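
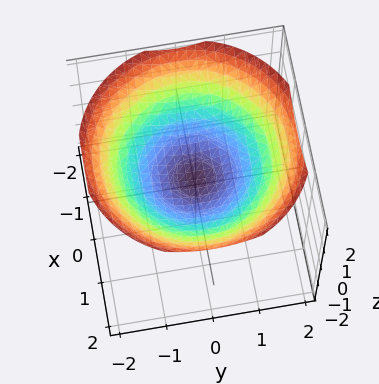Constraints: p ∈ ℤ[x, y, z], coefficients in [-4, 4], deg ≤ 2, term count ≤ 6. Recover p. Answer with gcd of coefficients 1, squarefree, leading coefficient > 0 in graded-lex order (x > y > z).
First, deg p = 2.
Then, symmetries: the z-axis is an axis of rotation, so x and y enter only as x² + y².
Then, reading off the gridlines: a circular section at z = 1 has radius between 1 and 2; the surface avoids every integer y-axis point in the box.
Finally, together with the visible shape, these determine p as stated.

x^2 + y^2 - 3*z + 1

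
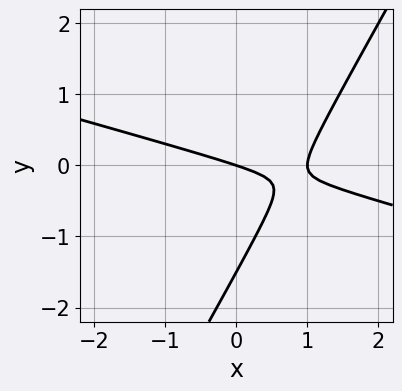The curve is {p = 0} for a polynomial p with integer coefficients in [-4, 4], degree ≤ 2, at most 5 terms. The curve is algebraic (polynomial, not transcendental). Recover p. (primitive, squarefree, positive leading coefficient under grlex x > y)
First, deg p = 2. A generic line meets the curve in up to 2 points.
Then, observable constraints: the x-axis gridline crossings are at x ∈ {0, 1}; one y-axis crossing is at y = 0.
Finally, assembling these constraints gives the stated polynomial.

x^2 + 3*x*y - 2*y^2 - x - 3*y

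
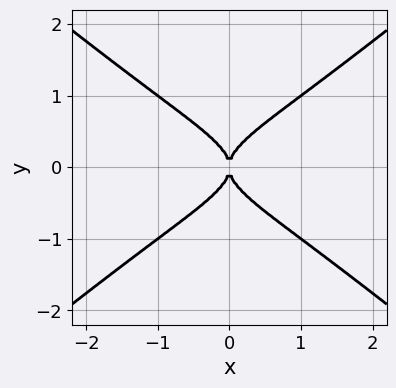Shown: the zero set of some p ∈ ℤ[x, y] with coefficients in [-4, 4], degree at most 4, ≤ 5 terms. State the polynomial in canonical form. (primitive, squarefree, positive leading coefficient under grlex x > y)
First, the degree is 4 — no degree-3 curve has this shape.
Then, symmetries: the x ↦ −x reflection is a symmetry, so x appears only in even powers; it's symmetric under y → −y, forcing even powers of y.
Next, reading off the gridlines: it meets the x-axis at x = 0 (among the integer gridlines); one y-axis crossing is at y = 0.
Finally, matching integer coefficients to the picture gives p.

2*x^2*y^2 - 3*y^4 + x^2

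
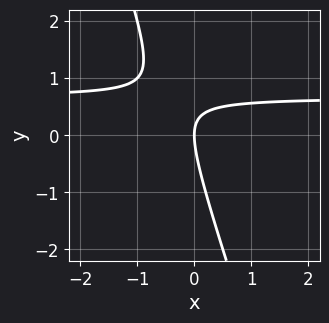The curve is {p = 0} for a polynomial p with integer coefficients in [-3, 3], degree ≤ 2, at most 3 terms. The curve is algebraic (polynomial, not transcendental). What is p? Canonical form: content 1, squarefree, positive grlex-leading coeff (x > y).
The degree is 2 — the shape is more complex than any degree-1 curve.
From the axis intercepts and sections: one x-axis crossing is at x = 0; one y-axis crossing is at y = 0.
Putting this together gives p.

3*x*y + y^2 - 2*x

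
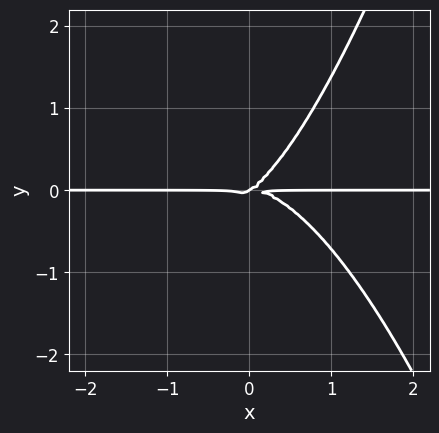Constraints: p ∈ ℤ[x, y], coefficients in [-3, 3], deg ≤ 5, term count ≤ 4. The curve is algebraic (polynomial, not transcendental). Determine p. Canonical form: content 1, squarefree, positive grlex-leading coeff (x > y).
3*x^3*y + 2*x*y^2 - 3*y^3

The degree is 4 — no degree-3 curve has this shape.
Observable constraints: the visible x-axis segment lies entirely on the curve; it meets the y-axis at y = 0 (among the integer gridlines).
The integer polynomial consistent with all of this is the stated p.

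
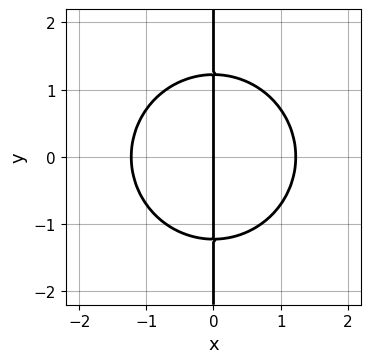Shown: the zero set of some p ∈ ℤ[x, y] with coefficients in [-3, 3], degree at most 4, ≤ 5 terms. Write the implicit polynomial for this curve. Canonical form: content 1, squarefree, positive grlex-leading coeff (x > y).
2*x^3 + 2*x*y^2 - 3*x

The degree is 3 — a generic line meets the curve in up to 3 points.
Symmetries: the y ↦ −y reflection is a symmetry, so y appears only in even powers.
Against the integer gridlines: the visible y-axis segment lies entirely on the curve; it meets the x-axis at x = 0 (among the integer gridlines).
Solving for integer coefficients yields p as stated.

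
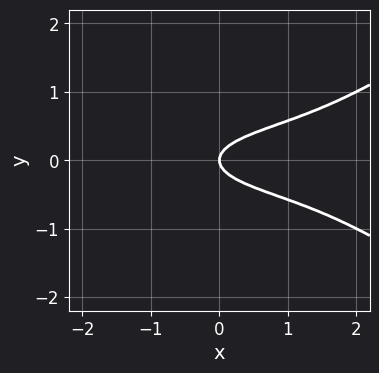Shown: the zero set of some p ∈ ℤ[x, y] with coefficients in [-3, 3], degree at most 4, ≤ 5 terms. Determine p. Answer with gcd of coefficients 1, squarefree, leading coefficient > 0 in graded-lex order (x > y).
x^2*y^2 - 3*y^4 - 3*y^2 + x

1. Degree: a generic line meets the curve in up to 4 points, so deg p = 4.
2. Symmetries: the y ↦ −y reflection is a symmetry, so y appears only in even powers.
3. Observable constraints: it crosses the y-axis at the gridline y = 0; one x-axis crossing is at x = 0.
4. Solving for integer coefficients yields p as stated.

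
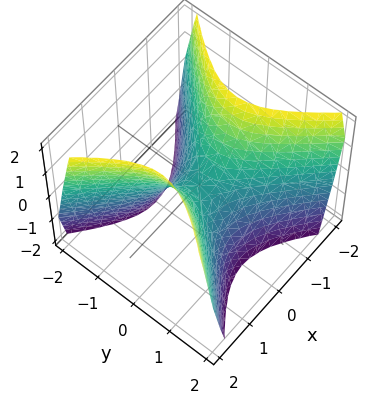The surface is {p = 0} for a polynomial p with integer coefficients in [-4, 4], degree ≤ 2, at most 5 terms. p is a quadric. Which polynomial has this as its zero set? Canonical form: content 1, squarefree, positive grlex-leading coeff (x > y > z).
3*x^2 - 3*y^2 - 2*z

deg p = 2.
Symmetries: the x ↦ −x reflection is a symmetry, so x appears only in even powers; the y ↦ −y reflection is a symmetry, so y appears only in even powers.
Against the integer gridlines: it crosses the y-axis at the gridline y = 0; it meets the z-axis at z = 0 (among the integer gridlines); it crosses the x-axis at the gridline x = 0.
Putting this together gives p.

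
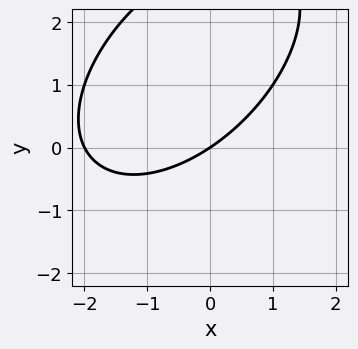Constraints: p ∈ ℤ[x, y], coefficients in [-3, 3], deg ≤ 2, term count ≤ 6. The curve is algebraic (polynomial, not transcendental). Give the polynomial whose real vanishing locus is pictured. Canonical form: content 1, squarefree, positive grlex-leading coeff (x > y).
1. deg p = 2. The shape is more complex than any degree-1 curve.
2. Reading off the gridlines: it crosses the y-axis at the gridline y = 0; among the integer gridlines, it crosses the x-axis at x ∈ {-2, 0}.
3. Assembling these constraints gives the stated polynomial.

x^2 - x*y + y^2 + 2*x - 3*y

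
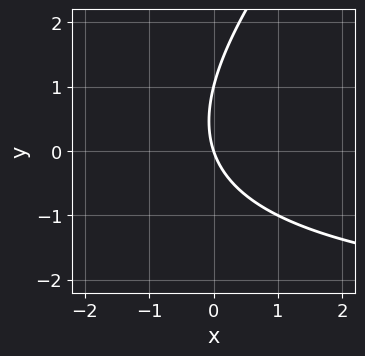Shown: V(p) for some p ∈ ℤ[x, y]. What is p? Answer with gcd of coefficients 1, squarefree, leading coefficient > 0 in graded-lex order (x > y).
x*y - y^2 + 3*x + y

1. Degree: the shape is more complex than any degree-1 curve, so deg p = 2.
2. From the axis intercepts and sections: it crosses the x-axis at the gridline x = 0; among the integer gridlines, it crosses the y-axis at y ∈ {0, 1}.
3. Fitting integer coefficients to these (and the overall shape) gives p.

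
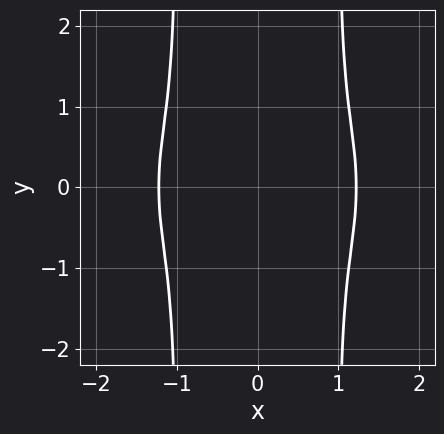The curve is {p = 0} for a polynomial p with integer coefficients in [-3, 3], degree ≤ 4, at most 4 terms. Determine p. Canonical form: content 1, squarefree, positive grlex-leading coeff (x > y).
2*x^4 + 2*x^2*y^2 - 3*x^2 - 2*y^2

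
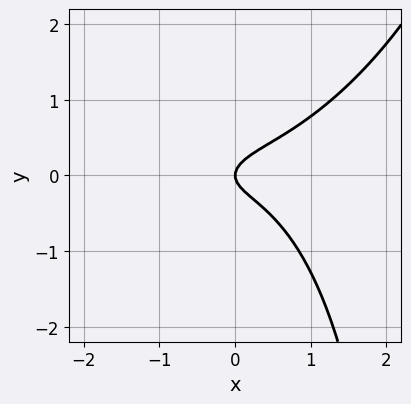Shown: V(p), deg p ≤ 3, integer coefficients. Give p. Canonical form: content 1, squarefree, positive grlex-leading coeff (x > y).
x^3 - x^2*y + x*y^2 - 3*y^2 + x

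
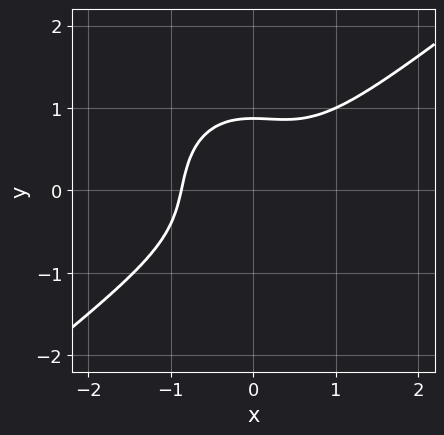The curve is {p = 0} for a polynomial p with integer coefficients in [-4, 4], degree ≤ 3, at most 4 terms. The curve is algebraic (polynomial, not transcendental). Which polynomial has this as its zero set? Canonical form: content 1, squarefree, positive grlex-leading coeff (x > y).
1. deg p = 3. A generic line meets the curve in up to 3 points.
2. The integer polynomial consistent with all of this is the stated p.

3*x^3 - 2*x^2*y - 3*y^3 + 2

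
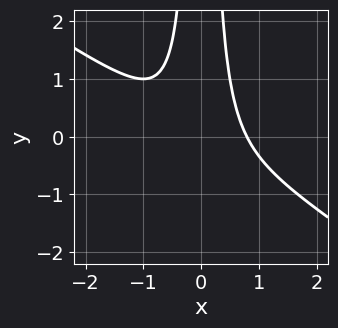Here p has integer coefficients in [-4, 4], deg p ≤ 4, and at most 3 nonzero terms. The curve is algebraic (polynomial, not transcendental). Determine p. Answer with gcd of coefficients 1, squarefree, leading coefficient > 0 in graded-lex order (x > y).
1. Degree: no degree-2 curve has this shape, so deg p = 3.
2. From the axis intercepts and sections: no y-intercept at any integer in the box.
3. Together with the visible shape, these determine p as stated.

2*x^3 + 3*x^2*y - 1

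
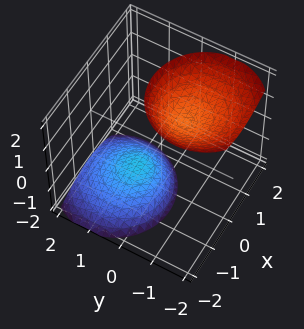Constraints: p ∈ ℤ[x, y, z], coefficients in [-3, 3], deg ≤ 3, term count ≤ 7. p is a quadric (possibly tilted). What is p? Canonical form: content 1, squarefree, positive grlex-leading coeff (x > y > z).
2*x^2 - x*z + 2*y^2 + 2*y*z - z^2 + 2

I count 2 distinct pieces.
Degree: the shape is more complex than any degree-1 surface, so deg p = 2.
Against the integer gridlines: it misses every integer gridline on the x-axis; it misses every integer gridline on the y-axis.
Together with the visible shape, these determine p as stated.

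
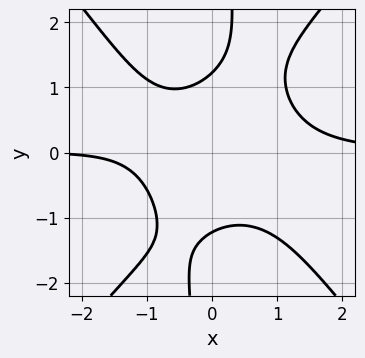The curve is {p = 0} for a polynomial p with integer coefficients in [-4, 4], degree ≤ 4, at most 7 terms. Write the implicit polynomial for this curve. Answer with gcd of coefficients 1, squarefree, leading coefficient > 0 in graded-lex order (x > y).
First, degree: a generic line meets the curve in up to 4 points, so deg p = 4.
Next, from the visible intercepts: the curve avoids every integer x-axis point in the box.
Finally, assembling these constraints gives the stated polynomial.

3*x^3*y - 2*x*y^3 + 2*y^2 - x - 3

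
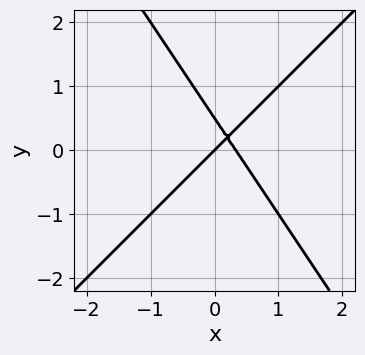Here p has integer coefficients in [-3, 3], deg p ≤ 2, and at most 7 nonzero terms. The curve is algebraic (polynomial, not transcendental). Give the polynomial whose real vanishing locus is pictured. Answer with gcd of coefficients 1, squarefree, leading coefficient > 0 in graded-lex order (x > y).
3*x^2 - x*y - 2*y^2 - x + y

(a) The degree is 2 — no degree-1 curve has this shape.
(b) Observable constraints: one y-axis crossing is at y = 0; one x-axis crossing is at x = 0.
(c) Assembling these constraints gives the stated polynomial.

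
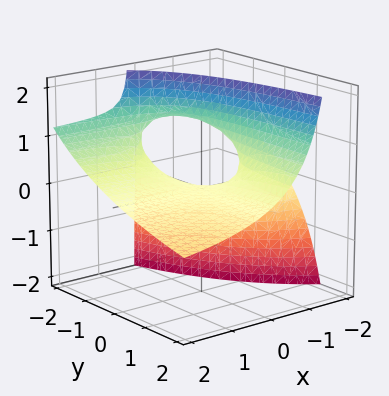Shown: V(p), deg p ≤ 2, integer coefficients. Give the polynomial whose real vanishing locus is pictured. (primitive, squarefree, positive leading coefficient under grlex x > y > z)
x*y + 2*x*z + y*z + 2*z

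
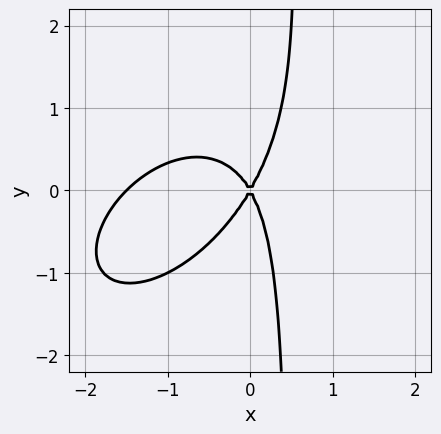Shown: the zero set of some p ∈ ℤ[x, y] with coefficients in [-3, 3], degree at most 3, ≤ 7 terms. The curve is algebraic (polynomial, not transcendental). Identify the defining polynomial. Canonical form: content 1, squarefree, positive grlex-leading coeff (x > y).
1. deg p = 3.
2. From the visible intercepts: it crosses the y-axis at the gridline y = 0; one x-axis crossing is at x = 0.
3. Together with the visible shape, these determine p as stated.

2*x^3 - 2*x^2*y + 2*x*y^2 + 3*x^2 - y^2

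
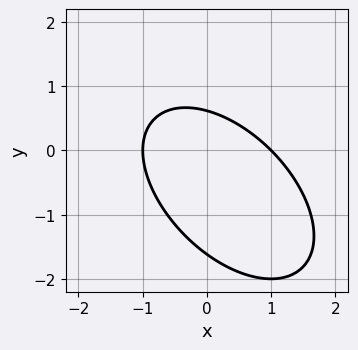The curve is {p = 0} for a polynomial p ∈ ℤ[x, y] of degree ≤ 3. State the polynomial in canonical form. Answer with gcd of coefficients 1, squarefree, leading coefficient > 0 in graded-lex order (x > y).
(a) The degree is 2 — a generic line meets the curve in up to 2 points.
(b) Reading off the gridlines: the x-axis gridline crossings are at x ∈ {-1, 1}.
(c) Putting this together gives p.

x^2 + x*y + y^2 + y - 1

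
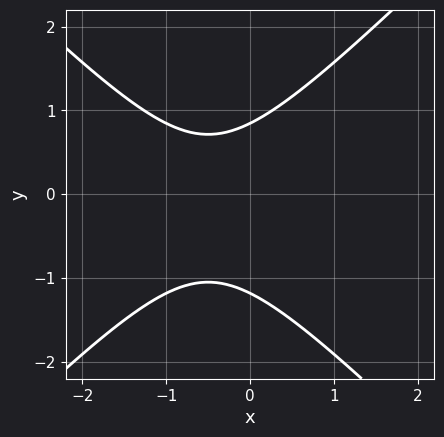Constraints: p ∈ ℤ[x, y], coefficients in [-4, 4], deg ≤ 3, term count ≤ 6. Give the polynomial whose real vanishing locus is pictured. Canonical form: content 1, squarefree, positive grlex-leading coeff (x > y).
(a) Degree: no degree-1 curve has this shape, so deg p = 2.
(b) Against the integer gridlines: no x-intercept at any integer in the box.
(c) The integer polynomial consistent with all of this is the stated p.

3*x^2 - 3*y^2 + 3*x - y + 3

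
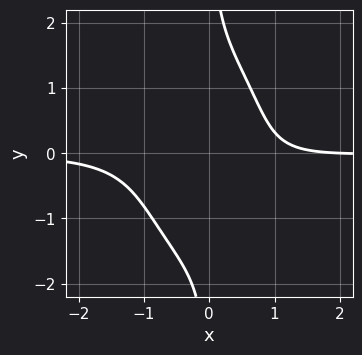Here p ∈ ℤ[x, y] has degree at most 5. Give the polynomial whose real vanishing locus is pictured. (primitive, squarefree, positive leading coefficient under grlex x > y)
3*x^3*y + x*y^3 + x - 2

(a) Degree: no degree-3 curve has this shape, so deg p = 4.
(b) From the visible intercepts: it meets the x-axis at x = 2 (among the integer gridlines); no y-intercept at any integer in the box.
(c) The integer polynomial consistent with all of this is the stated p.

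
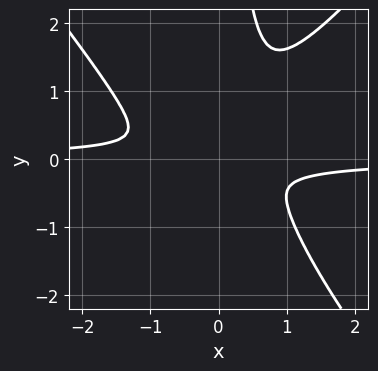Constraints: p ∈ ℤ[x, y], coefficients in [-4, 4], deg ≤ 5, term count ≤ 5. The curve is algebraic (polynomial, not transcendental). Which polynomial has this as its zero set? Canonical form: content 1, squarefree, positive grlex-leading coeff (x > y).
3*x^3*y - 2*x*y^3 - 2*x*y^2 + x^2 + 3*y^2

First, degree: the shape is more complex than any degree-3 curve, so deg p = 4.
Finally, the integer polynomial consistent with all of this is the stated p.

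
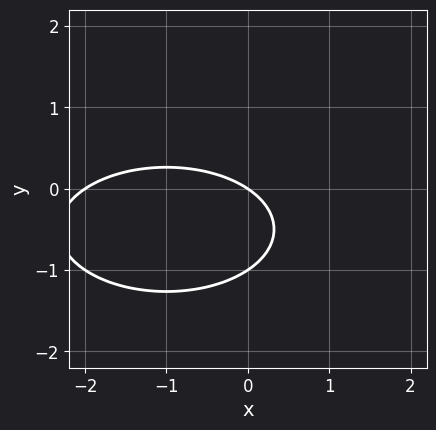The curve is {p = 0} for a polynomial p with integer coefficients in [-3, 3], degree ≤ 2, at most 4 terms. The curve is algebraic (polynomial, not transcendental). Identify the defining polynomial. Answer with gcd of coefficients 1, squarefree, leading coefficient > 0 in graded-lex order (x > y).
x^2 + 3*y^2 + 2*x + 3*y

First, degree: a generic line meets the curve in up to 2 points, so deg p = 2.
Then, from the axis intercepts and sections: among the integer gridlines, it crosses the x-axis at x ∈ {-2, 0}; among the integer gridlines, it crosses the y-axis at y ∈ {-1, 0}.
Finally, matching integer coefficients to the picture gives p.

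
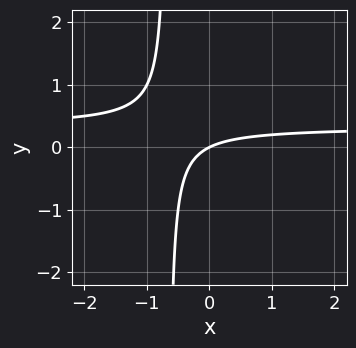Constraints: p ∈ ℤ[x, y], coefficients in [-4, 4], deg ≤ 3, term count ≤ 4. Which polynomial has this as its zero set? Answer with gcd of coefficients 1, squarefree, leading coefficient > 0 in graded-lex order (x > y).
3*x*y - x + 2*y

1. The degree is 2 — a generic line meets the curve in up to 2 points.
2. Observable constraints: one y-axis crossing is at y = 0; one x-axis crossing is at x = 0.
3. Together with the visible shape, these determine p as stated.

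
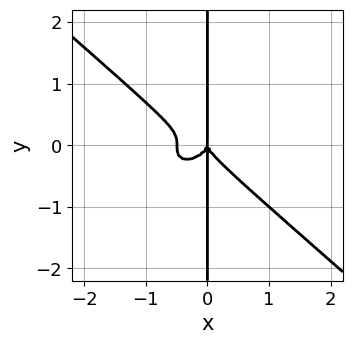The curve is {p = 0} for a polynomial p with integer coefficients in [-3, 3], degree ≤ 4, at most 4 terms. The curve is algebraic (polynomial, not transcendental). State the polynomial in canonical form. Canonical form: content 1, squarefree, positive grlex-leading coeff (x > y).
2*x^4 + 3*x*y^3 + x^3

First, degree: no degree-3 curve has this shape, so deg p = 4.
Next, checking where it meets the axes: every point of the y-axis in the box is on the curve; one x-axis crossing is at x = 0.
Finally, these observations pin down the coefficients.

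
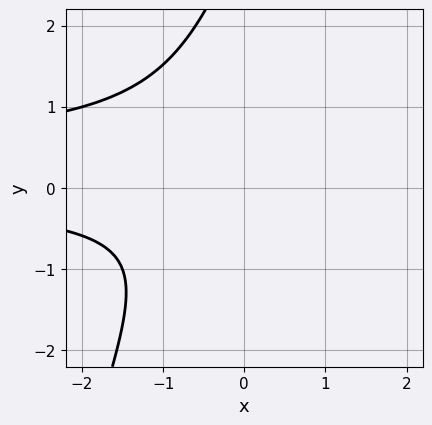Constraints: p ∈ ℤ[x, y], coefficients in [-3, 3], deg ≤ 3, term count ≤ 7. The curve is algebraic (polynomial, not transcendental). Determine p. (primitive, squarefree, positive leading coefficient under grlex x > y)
(a) deg p = 3. No degree-2 curve has this shape.
(b) Checking where it meets the axes: the curve avoids every integer y-axis point in the box; the curve avoids every integer x-axis point in the box.
(c) Putting this together gives p.

3*x*y^2 - y^3 - x*y + 3*y^2 + 2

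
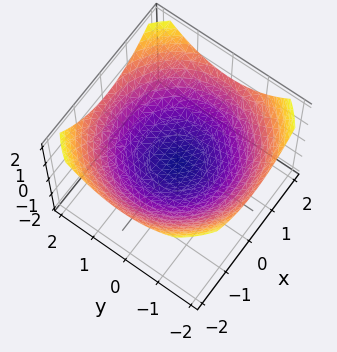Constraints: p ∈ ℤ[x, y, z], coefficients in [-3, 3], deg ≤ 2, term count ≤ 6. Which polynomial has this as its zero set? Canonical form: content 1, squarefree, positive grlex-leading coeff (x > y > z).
x^2 + y^2 - 3*z - 1

(a) The degree is 2 — the shape is more complex than any degree-1 surface.
(b) Symmetries: the surface is invariant under rotation about z: p = q(x² + y², z).
(c) From the visible intercepts: among the integer gridlines, it crosses the y-axis at y ∈ {-1, 1}; a circular section at z = 0 has radius exactly 1; among the integer gridlines, it crosses the x-axis at x ∈ {-1, 1}.
(d) These observations pin down the coefficients.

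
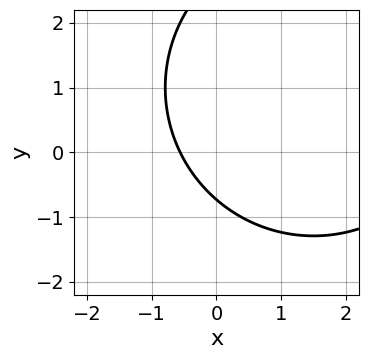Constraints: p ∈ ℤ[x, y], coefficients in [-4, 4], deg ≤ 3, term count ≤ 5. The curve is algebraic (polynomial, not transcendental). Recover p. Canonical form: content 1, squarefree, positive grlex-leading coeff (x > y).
First, deg p = 2. No degree-1 curve has this shape.
Finally, the integer polynomial consistent with all of this is the stated p.

x^2 + y^2 - 3*x - 2*y - 2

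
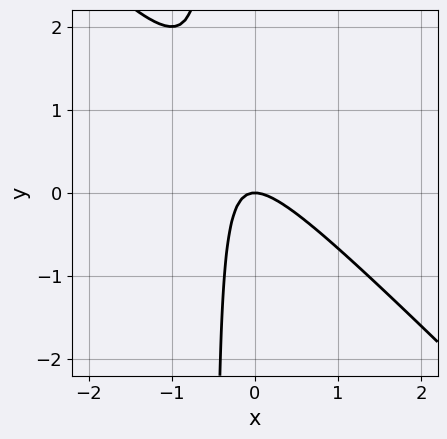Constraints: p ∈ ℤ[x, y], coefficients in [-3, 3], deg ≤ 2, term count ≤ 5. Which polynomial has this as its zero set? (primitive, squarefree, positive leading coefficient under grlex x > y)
First, degree: a generic line meets the curve in up to 2 points, so deg p = 2.
Then, observable constraints: it crosses the x-axis at the gridline x = 0; it meets the y-axis at y = 0 (among the integer gridlines).
Finally, fitting integer coefficients to these (and the overall shape) gives p.

2*x^2 + 2*x*y + y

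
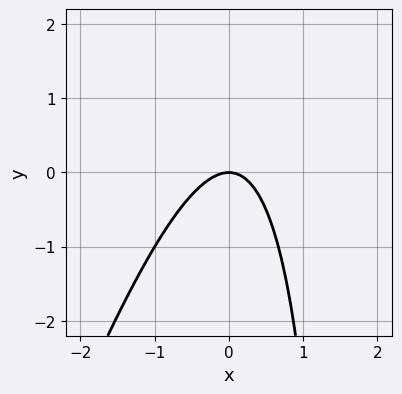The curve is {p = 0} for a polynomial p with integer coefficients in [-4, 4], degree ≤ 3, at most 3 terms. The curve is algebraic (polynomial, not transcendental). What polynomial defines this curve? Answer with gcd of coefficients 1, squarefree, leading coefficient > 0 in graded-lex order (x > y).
1. The degree is 2 — a generic line meets the curve in up to 2 points.
2. Reading off the gridlines: it crosses the y-axis at the gridline y = 0; one x-axis crossing is at x = 0.
3. Solving for integer coefficients yields p as stated.

3*x^2 - x*y + 2*y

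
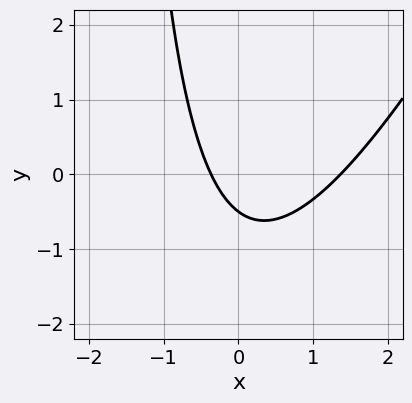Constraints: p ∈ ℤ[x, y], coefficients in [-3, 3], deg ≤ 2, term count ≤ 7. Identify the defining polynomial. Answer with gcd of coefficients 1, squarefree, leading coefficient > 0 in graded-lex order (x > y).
First, degree: no degree-1 curve has this shape, so deg p = 2.
Finally, solving for integer coefficients yields p as stated.

2*x^2 - x*y - 2*x - 2*y - 1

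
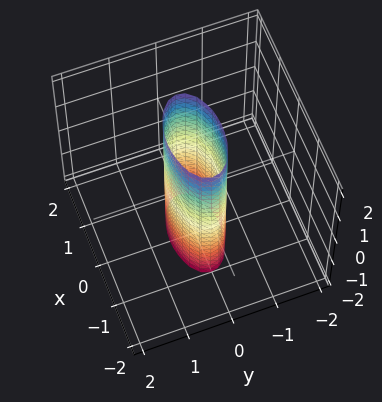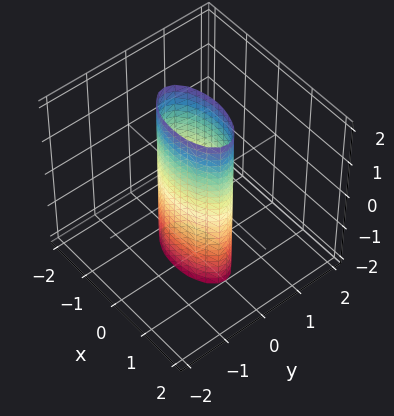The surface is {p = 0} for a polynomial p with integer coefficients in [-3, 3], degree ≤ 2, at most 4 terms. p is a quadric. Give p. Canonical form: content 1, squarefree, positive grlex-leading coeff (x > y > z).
x^2 + 3*y^2 - 1

1. Degree: a cylinder; a quadric, so deg p = 2.
2. Symmetries: mirror symmetry z ↦ −z ⇒ only even powers of z; it's symmetric under x → −x, forcing even powers of x; the y ↦ −y reflection is a symmetry, so y appears only in even powers.
3. Reading off the gridlines: no z-intercept at any integer in the box; the x-axis gridline crossings are at x ∈ {-1, 1}.
4. Assembling these constraints gives the stated polynomial.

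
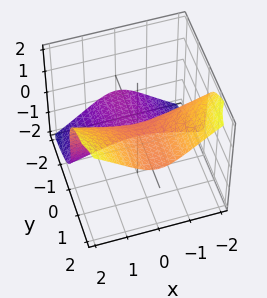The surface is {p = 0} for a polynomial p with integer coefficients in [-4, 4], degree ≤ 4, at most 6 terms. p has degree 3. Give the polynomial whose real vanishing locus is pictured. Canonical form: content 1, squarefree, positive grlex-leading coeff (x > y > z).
First, deg p = 3. The shape is more complex than any degree-2 surface.
Next, against the integer gridlines: it meets the z-axis at z = 0 (among the integer gridlines); the visible x-axis segment lies entirely on the surface.
Finally, fitting integer coefficients to these (and the overall shape) gives p.

3*x^2*y - y^2*z - 2*z^3 + 2*y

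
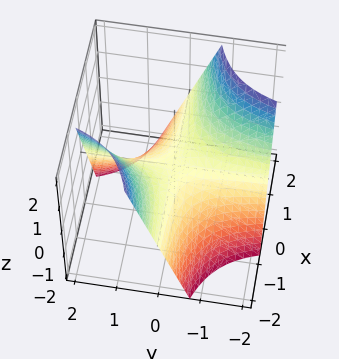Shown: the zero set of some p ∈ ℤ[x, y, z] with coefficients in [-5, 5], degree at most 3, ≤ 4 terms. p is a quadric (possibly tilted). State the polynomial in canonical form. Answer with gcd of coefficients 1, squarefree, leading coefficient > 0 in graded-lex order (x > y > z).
4*x*y + 3*z

(a) deg p = 2.
(b) Observable constraints: every point of the y-axis in the box is on the surface; every point of the x-axis in the box is on the surface.
(c) Putting this together gives p.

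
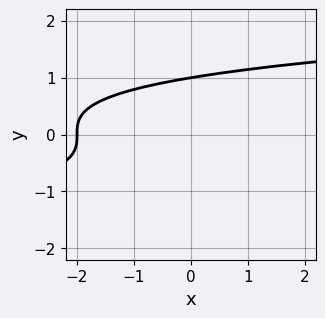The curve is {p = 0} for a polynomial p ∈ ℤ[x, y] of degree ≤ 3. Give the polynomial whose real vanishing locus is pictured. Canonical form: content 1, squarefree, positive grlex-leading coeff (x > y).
(a) Degree: a generic line meets the curve in up to 3 points, so deg p = 3.
(b) Against the integer gridlines: one x-axis crossing is at x = -2; one y-axis crossing is at y = 1.
(c) Solving for integer coefficients yields p as stated.

2*y^3 - x - 2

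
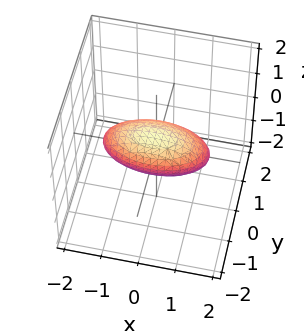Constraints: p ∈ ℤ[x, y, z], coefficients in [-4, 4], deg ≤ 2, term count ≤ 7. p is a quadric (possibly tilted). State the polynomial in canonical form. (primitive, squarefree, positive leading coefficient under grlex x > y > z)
x^2 + 3*y^2 + 2*y*z + 3*z^2 - 2

1. The degree is 2 — the shape is more complex than any degree-1 surface.
2. Solving for integer coefficients yields p as stated.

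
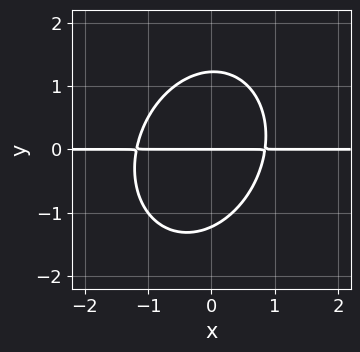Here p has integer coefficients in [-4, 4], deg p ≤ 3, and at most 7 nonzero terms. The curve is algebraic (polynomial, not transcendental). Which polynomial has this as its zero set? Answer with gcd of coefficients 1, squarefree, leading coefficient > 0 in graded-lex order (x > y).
1. Degree: a generic line meets the curve in up to 3 points, so deg p = 3.
2. Reading off the gridlines: the visible x-axis segment lies entirely on the curve; it meets the y-axis at y = 0 (among the integer gridlines).
3. These observations pin down the coefficients.

3*x^2*y - x*y^2 + 2*y^3 + x*y - 3*y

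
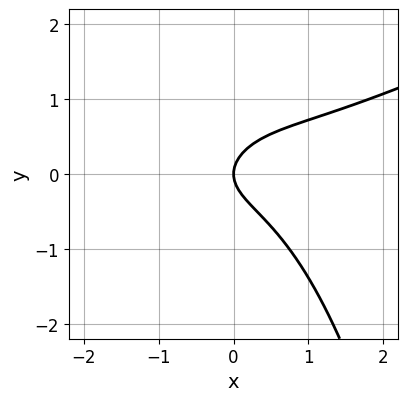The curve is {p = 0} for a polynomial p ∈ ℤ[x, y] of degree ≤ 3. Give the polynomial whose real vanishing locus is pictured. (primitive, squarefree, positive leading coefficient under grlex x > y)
x^3 - 2*x^2*y - 3*y^2 + 2*x

1. Degree: no degree-2 curve has this shape, so deg p = 3.
2. From the visible intercepts: it crosses the x-axis at the gridline x = 0; one y-axis crossing is at y = 0.
3. Solving for integer coefficients yields p as stated.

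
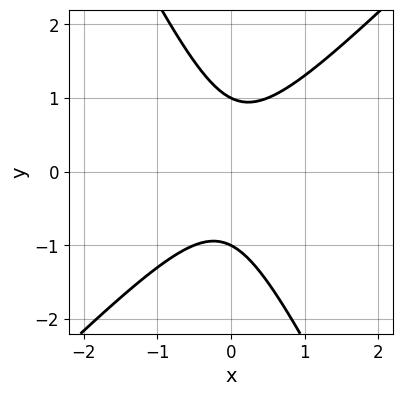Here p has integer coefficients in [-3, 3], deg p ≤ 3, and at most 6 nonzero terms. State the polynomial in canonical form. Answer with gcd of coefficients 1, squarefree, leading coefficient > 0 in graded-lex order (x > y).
2*x^2 - x*y - y^2 + 1

deg p = 2.
From the visible intercepts: among the integer gridlines, it crosses the y-axis at y ∈ {-1, 1}; it misses every integer gridline on the x-axis.
These observations pin down the coefficients.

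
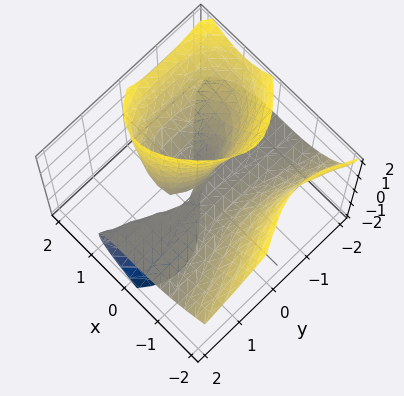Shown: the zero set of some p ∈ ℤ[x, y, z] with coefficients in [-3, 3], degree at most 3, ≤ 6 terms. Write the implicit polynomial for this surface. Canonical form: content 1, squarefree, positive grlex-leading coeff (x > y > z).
deg p = 3. A generic line meets the surface in up to 3 points.
From the axis intercepts and sections: the visible z-axis segment lies entirely on the surface; it crosses the x-axis at the gridline x = 0; every point of the y-axis in the box is on the surface.
Matching integer coefficients to the picture gives p.

x^3 + y^2*z + y*z^2 - 2*x*z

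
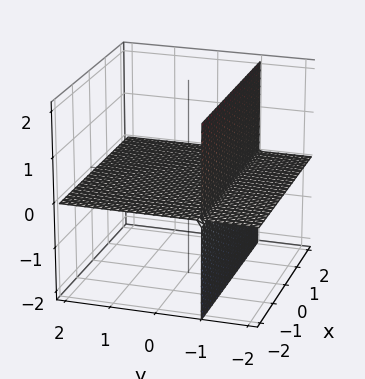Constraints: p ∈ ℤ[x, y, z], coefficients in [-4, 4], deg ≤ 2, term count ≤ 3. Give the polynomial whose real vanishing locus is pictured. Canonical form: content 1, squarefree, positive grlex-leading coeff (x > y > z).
1. I count 2 distinct pieces.
2. deg p = 2.
3. Against the integer gridlines: the visible x-axis segment lies entirely on the surface; the visible y-axis segment lies entirely on the surface; one z-axis crossing is at z = 0.
4. Assembling these constraints gives the stated polynomial.

y*z + z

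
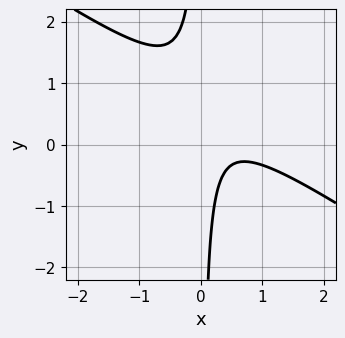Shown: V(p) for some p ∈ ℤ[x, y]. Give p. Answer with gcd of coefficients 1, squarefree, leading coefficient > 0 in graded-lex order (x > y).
2*x^2 + 3*x*y - 2*x + 1

The degree is 2 — the shape is more complex than any degree-1 curve.
Against the integer gridlines: the curve avoids every integer y-axis point in the box; it misses every integer gridline on the x-axis.
Putting this together gives p.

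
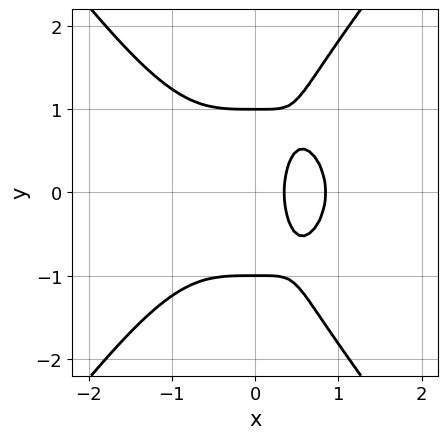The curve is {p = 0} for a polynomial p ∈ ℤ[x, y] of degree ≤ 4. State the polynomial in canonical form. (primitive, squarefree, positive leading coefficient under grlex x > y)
3*x^4 - y^4 + 3*x*y^2 - 3*x + 1

1. Degree: a generic line meets the curve in up to 4 points, so deg p = 4.
2. Symmetries: mirror symmetry y ↦ −y ⇒ only even powers of y.
3. Reading off the gridlines: it misses every integer gridline on the x-axis; the y-axis gridline crossings are at y ∈ {-1, 1}.
4. Fitting integer coefficients to these (and the overall shape) gives p.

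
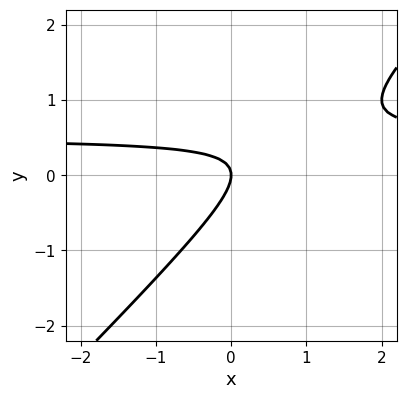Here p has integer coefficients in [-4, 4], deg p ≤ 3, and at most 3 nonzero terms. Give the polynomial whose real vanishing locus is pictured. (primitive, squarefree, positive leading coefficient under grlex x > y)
2*x*y - 2*y^2 - x

(a) deg p = 2. A generic line meets the curve in up to 2 points.
(b) Observable constraints: one y-axis crossing is at y = 0; it crosses the x-axis at the gridline x = 0.
(c) Together with the visible shape, these determine p as stated.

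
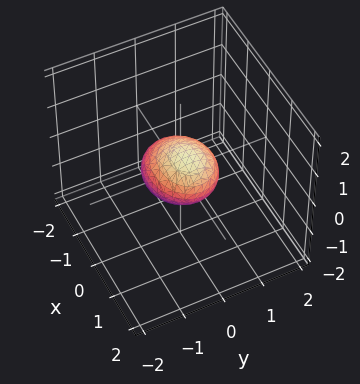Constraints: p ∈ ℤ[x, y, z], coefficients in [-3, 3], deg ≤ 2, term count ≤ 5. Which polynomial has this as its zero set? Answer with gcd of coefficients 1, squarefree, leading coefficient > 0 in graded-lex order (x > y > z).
2*x^2 - 2*x*z + 3*y^2 + 3*z^2 - 2

First, the degree is 2 — no degree-1 surface has this shape.
Then, checking where it meets the axes: the x-axis gridline crossings are at x ∈ {-1, 1}.
Finally, the integer polynomial consistent with all of this is the stated p.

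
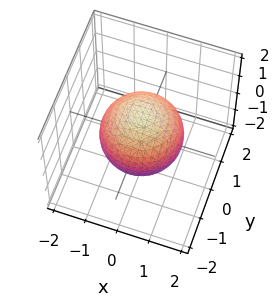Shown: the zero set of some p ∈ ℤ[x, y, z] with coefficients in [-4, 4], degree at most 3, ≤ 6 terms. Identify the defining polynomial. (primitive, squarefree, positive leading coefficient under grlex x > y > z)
Degree: a generic line meets the surface in up to 2 points, so deg p = 2.
By symmetry, every cross-section ⟂ z is a circle, so x, y appear only via x² + y².
From the axis intercepts and sections: a circular section at z = 0 has radius between 1 and 2.
Assembling these constraints gives the stated polynomial.

2*x^2 + 2*y^2 + 2*z^2 - 3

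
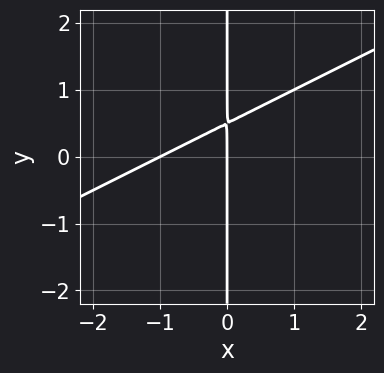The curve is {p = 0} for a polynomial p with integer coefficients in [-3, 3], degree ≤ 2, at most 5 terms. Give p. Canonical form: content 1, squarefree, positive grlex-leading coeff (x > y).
The degree is 2 — a generic line meets the curve in up to 2 points.
From the axis intercepts and sections: the x-axis gridline crossings are at x ∈ {-1, 0}; the visible y-axis segment lies entirely on the curve.
Together with the visible shape, these determine p as stated.

x^2 - 2*x*y + x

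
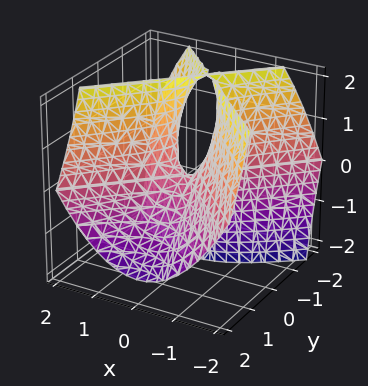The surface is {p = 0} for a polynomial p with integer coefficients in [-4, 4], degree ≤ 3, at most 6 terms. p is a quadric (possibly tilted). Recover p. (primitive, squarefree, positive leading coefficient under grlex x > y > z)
2*x^2 - 2*y^2 - 2*y*z - z

First, the degree is 2 — a generic line meets the surface in up to 2 points.
Next, checking where it meets the axes: it meets the z-axis at z = 0 (among the integer gridlines); one x-axis crossing is at x = 0; it crosses the y-axis at the gridline y = 0.
Finally, putting this together gives p.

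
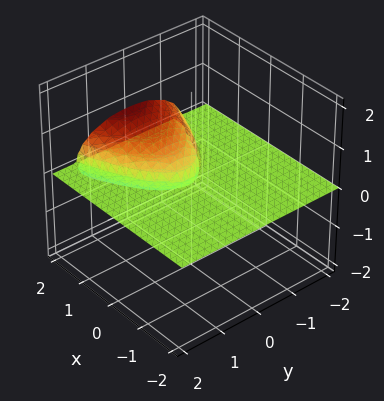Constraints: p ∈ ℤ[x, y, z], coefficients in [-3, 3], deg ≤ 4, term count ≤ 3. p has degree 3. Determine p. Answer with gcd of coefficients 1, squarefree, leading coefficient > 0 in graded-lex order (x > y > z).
First, the picture has 2 separate pieces. They look like related sheets of one shape, so recover p as a whole.
Next, deg p = 3. A generic line meets the surface in up to 3 points.
Next, checking where it meets the axes: every point of the y-axis in the box is on the surface; the visible x-axis segment lies entirely on the surface; it meets the z-axis at z = 0 (among the integer gridlines).
Finally, putting this together gives p.

y^2*z + 3*z^3 - x*z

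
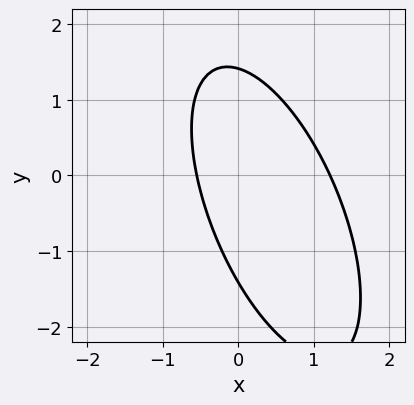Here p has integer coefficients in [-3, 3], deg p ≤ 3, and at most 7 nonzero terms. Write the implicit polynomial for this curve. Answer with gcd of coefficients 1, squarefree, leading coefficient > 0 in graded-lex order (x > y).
(a) The degree is 2 — a generic line meets the curve in up to 2 points.
(b) Matching integer coefficients to the picture gives p.

3*x^2 + 2*x*y + y^2 - 2*x - 2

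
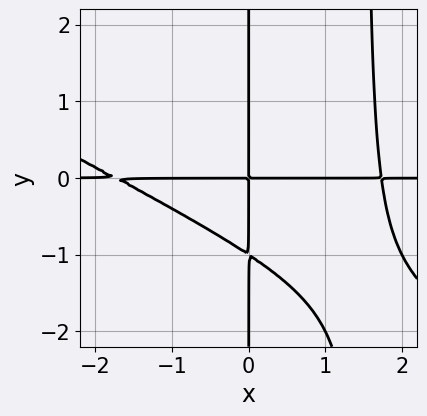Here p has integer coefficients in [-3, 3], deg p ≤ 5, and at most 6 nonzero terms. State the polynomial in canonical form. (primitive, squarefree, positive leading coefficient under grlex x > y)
1. deg p = 4. A generic line meets the curve in up to 4 points.
2. Checking where it meets the axes: the visible y-axis segment lies entirely on the curve; the visible x-axis segment lies entirely on the curve.
3. The integer polynomial consistent with all of this is the stated p.

x^3*y + 2*x^2*y^2 - 3*x*y^2 - 3*x*y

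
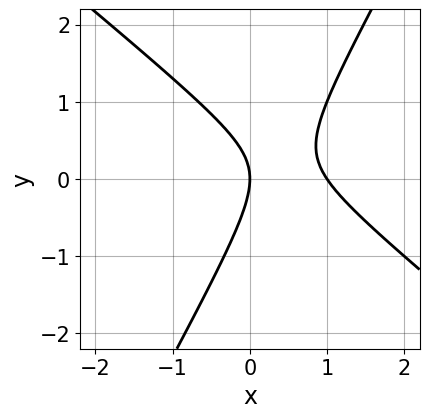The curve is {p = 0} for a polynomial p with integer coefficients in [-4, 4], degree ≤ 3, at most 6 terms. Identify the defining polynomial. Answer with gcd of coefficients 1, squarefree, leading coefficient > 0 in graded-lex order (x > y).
3*x^2 + 2*x*y - 2*y^2 - 3*x

First, deg p = 2. No degree-1 curve has this shape.
Next, against the integer gridlines: among the integer gridlines, it crosses the x-axis at x ∈ {0, 1}; it meets the y-axis at y = 0 (among the integer gridlines).
Finally, putting this together gives p.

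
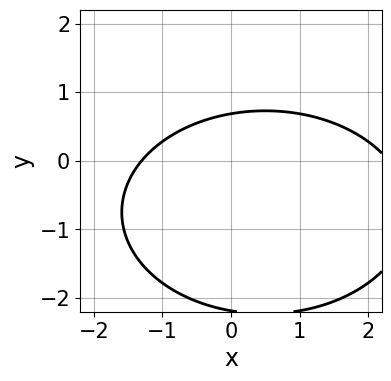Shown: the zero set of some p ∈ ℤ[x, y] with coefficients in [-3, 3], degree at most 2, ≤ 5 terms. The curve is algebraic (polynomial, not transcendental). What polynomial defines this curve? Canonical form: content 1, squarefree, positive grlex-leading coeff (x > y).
Degree: a generic line meets the curve in up to 2 points, so deg p = 2.
Putting this together gives p.

x^2 + 2*y^2 - x + 3*y - 3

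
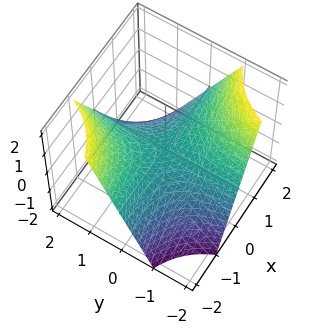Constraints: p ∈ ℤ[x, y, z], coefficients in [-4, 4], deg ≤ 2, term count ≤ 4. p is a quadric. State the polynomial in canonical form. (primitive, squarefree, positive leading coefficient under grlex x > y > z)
1. The degree is 2 — a saddle surface; a quadric.
2. Observable constraints: the visible y-axis segment lies entirely on the surface; it meets the z-axis at z = 0 (among the integer gridlines); every point of the x-axis in the box is on the surface.
3. Solving for integer coefficients yields p as stated.

x*y + z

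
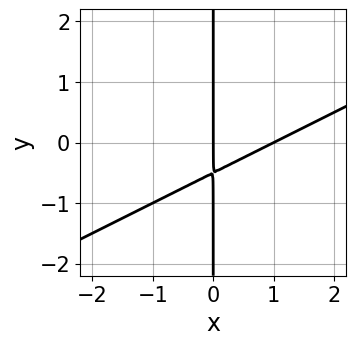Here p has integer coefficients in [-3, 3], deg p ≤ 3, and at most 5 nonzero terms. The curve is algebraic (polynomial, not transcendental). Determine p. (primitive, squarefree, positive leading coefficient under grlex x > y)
(a) deg p = 2. The shape is more complex than any degree-1 curve.
(b) Observable constraints: the visible y-axis segment lies entirely on the curve; the x-axis gridline crossings are at x ∈ {0, 1}.
(c) Matching integer coefficients to the picture gives p.

x^2 - 2*x*y - x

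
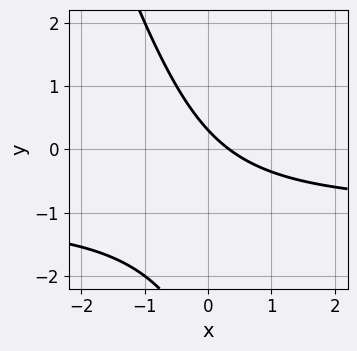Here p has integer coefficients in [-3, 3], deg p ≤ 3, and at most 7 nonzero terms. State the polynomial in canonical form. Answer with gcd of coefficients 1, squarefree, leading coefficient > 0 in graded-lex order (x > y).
3*x*y + y^2 + 3*x + 3*y - 1

1. deg p = 2. The shape is more complex than any degree-1 curve.
2. Matching integer coefficients to the picture gives p.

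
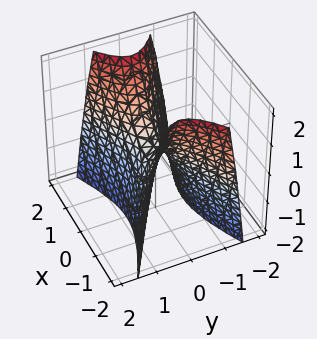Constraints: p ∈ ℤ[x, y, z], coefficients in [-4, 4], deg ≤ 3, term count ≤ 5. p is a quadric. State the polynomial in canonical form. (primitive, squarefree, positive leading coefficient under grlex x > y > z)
x^2 - 3*y^2 - z

First, degree: a saddle surface; a quadric, so deg p = 2.
Next, symmetries: mirror symmetry x ↦ −x ⇒ only even powers of x; it's symmetric under y → −y, forcing even powers of y.
Then, reading off the gridlines: one x-axis crossing is at x = 0; it meets the z-axis at z = 0 (among the integer gridlines); one y-axis crossing is at y = 0.
Finally, putting this together gives p.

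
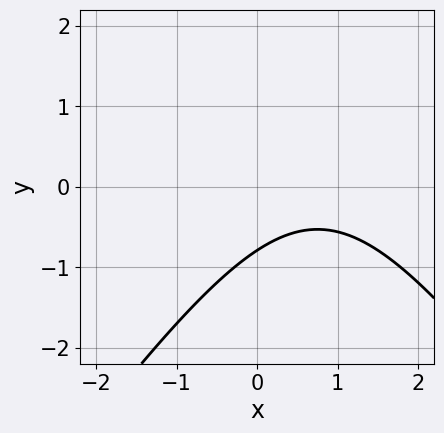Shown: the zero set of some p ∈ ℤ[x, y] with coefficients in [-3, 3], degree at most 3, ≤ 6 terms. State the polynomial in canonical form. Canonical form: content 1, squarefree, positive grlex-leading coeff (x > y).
2*x^2 - y^2 - 3*x + 3*y + 3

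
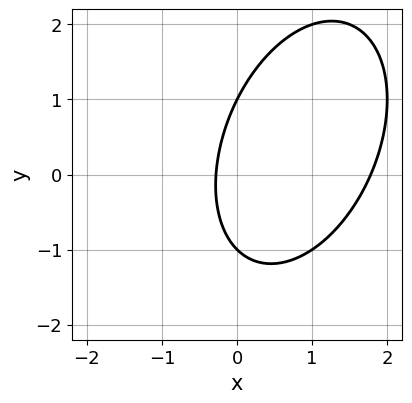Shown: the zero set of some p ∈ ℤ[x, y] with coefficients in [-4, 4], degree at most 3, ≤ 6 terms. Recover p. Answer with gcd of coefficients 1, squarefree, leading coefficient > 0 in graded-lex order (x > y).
2*x^2 - x*y + y^2 - 3*x - 1

1. deg p = 2. The shape is more complex than any degree-1 curve.
2. From the axis intercepts and sections: among the integer gridlines, it crosses the y-axis at y ∈ {-1, 1}.
3. Together with the visible shape, these determine p as stated.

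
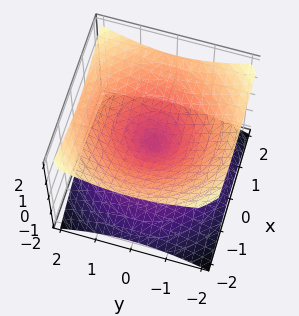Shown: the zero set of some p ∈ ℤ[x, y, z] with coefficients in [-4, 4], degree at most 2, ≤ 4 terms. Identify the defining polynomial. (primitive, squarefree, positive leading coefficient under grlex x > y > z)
x^2 + y^2 - 2*z^2

1. The degree is 2 — a double cone through the origin; a quadric.
2. By symmetry, the surface is invariant under rotation about z: p = q(x² + y², z); it's symmetric under z → −z, forcing even powers of z.
3. Reading off the gridlines: one x-axis crossing is at x = 0; a circular section at z = 1 has radius between 1 and 2.
4. Assembling these constraints gives the stated polynomial.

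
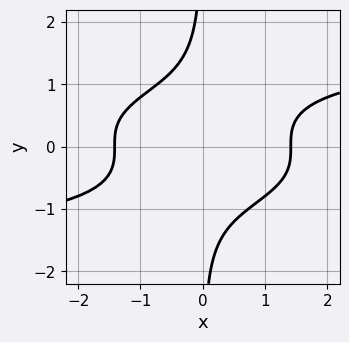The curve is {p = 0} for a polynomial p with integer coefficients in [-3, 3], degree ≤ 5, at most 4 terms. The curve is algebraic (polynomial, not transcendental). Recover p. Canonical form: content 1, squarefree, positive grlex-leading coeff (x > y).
2*x*y^3 - x^2 + 2

(a) The degree is 4 — the shape is more complex than any degree-3 curve.
(b) From the visible intercepts: it misses every integer gridline on the y-axis.
(c) Together with the visible shape, these determine p as stated.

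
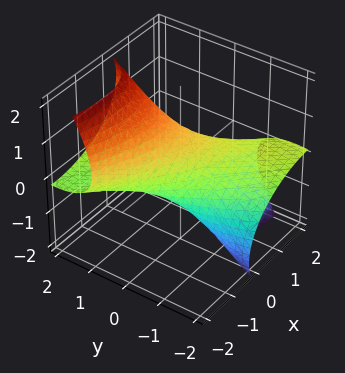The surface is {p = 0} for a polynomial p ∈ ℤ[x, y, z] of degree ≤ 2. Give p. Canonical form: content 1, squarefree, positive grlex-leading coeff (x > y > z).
x^2 + 2*x*y + y^2 - 3*y*z + 2*z^2 - 1

1. The degree is 2 — no degree-1 surface has this shape.
2. From the visible intercepts: the y-axis gridline crossings are at y ∈ {-1, 1}; among the integer gridlines, it crosses the x-axis at x ∈ {-1, 1}.
3. Together with the visible shape, these determine p as stated.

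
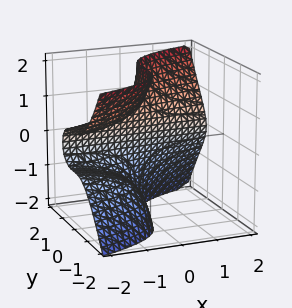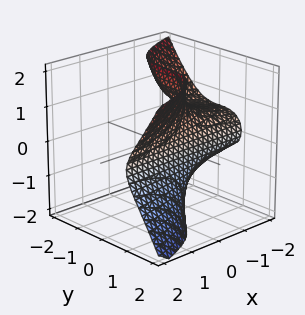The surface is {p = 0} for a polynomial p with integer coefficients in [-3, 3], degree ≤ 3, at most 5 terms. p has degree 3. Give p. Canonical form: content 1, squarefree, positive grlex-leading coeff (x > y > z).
3*x*z^2 - 3*y^3 + 2

deg p = 3.
Observable constraints: it misses every integer gridline on the z-axis; the surface avoids every integer x-axis point in the box.
These observations pin down the coefficients.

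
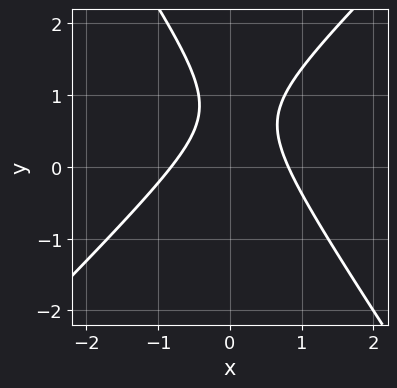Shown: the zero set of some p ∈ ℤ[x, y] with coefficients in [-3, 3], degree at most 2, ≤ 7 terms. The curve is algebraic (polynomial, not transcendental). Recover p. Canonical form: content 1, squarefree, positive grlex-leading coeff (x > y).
(a) The degree is 2 — a generic line meets the curve in up to 2 points.
(b) Observable constraints: the curve avoids every integer y-axis point in the box.
(c) Matching integer coefficients to the picture gives p.

3*x^2 - x*y - 2*y^2 + 3*y - 2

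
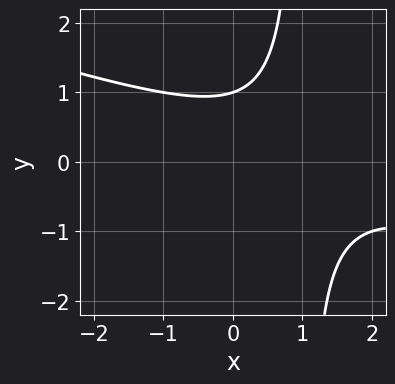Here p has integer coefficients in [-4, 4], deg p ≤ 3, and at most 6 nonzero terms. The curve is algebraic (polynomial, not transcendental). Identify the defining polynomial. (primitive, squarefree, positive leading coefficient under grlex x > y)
(a) The degree is 2 — a generic line meets the curve in up to 2 points.
(b) From the visible intercepts: the curve avoids every integer x-axis point in the box; it crosses the y-axis at the gridline y = 1.
(c) Matching integer coefficients to the picture gives p.

x^2 + 3*x*y - 2*x - 3*y + 3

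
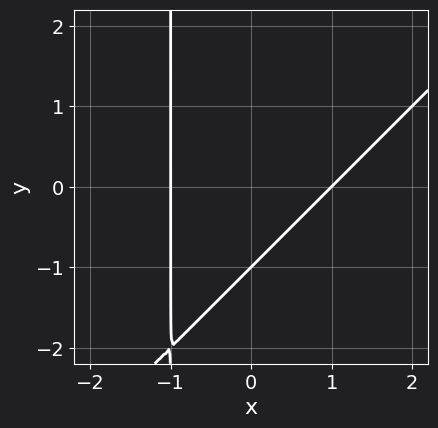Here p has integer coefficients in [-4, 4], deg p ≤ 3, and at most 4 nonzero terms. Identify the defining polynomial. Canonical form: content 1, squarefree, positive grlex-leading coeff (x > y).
x^2 - x*y - y - 1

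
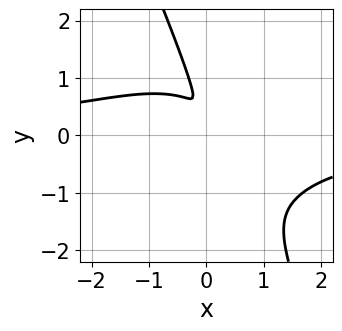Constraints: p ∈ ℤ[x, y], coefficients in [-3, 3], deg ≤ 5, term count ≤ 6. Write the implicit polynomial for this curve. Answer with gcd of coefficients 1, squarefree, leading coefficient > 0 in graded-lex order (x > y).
(a) Degree: no degree-3 curve has this shape, so deg p = 4.
(b) Matching integer coefficients to the picture gives p.

2*x^3*y + 2*x*y^3 + y^4 + 2*x*y^2 + 3*x^2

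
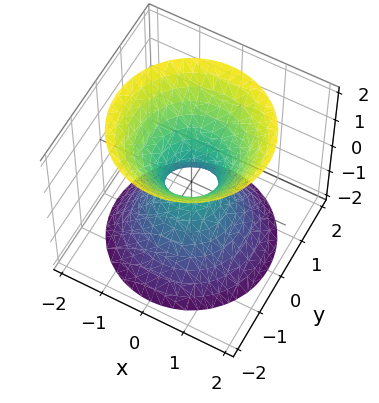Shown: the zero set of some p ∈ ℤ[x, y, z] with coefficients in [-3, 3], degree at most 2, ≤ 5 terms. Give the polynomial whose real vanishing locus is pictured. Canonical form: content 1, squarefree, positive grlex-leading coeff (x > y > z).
3*x^2 + 3*y^2 - 2*z^2 - 1

1. Degree: an hourglass — one-sheet hyperboloid; a quadric, so deg p = 2.
2. Symmetries: mirror symmetry z ↦ −z ⇒ only even powers of z; rotational symmetry about the z-axis ⇒ p depends on x, y only through x² + y².
3. From the visible intercepts: a circular section at z = 1 has radius exactly 1; it misses every integer gridline on the z-axis.
4. Together with the visible shape, these determine p as stated.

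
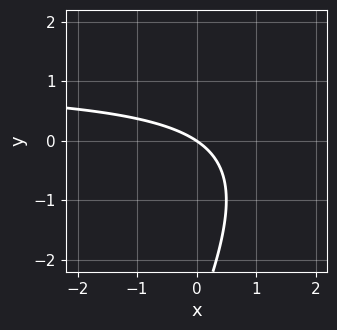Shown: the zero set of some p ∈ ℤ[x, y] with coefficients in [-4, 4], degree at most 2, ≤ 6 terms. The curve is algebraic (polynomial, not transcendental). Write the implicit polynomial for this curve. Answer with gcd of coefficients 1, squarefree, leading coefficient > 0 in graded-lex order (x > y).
First, degree: a generic line meets the curve in up to 2 points, so deg p = 2.
Next, checking where it meets the axes: one x-axis crossing is at x = 0; it crosses the y-axis at the gridline y = 0.
Finally, solving for integer coefficients yields p as stated.

2*x*y - y^2 - 2*x - 3*y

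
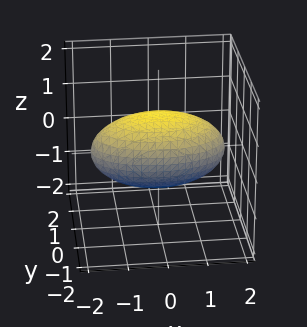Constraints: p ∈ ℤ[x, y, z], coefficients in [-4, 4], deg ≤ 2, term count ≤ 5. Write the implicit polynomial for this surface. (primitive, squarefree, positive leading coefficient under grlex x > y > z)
1. deg p = 2. A closed, bounded, convex surface; a quadric.
2. Symmetries: it's symmetric under y → −y, forcing even powers of y; the x ↦ −x reflection is a symmetry, so x appears only in even powers; the z ↦ −z reflection is a symmetry, so z appears only in even powers.
3. From the visible intercepts: the z-axis gridline crossings are at z ∈ {-1, 1}; among the integer gridlines, it crosses the y-axis at y ∈ {-1, 1}.
4. Matching integer coefficients to the picture gives p.

x^2 + 3*y^2 + 3*z^2 - 3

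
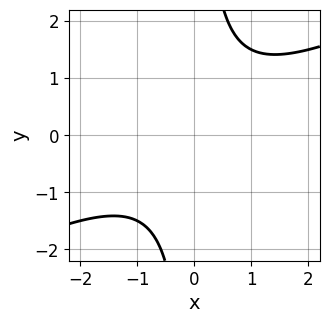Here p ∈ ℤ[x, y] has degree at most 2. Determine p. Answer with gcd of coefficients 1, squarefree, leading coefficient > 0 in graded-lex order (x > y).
(a) deg p = 2. A generic line meets the curve in up to 2 points.
(b) Checking where it meets the axes: no y-intercept at any integer in the box; it misses every integer gridline on the x-axis.
(c) Together with the visible shape, these determine p as stated.

x^2 - 2*x*y + 2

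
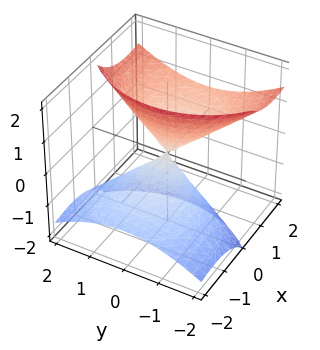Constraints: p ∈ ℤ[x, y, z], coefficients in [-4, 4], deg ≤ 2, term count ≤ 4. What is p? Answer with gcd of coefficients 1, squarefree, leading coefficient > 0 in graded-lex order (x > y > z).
First, deg p = 2.
Next, from the visible intercepts: it meets the x-axis at x = 0 (among the integer gridlines); it meets the z-axis at z = 0 (among the integer gridlines); one y-axis crossing is at y = 0.
Finally, solving for integer coefficients yields p as stated.

x^2 - 2*x*z + y^2 - z^2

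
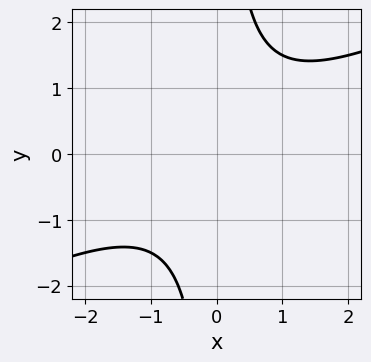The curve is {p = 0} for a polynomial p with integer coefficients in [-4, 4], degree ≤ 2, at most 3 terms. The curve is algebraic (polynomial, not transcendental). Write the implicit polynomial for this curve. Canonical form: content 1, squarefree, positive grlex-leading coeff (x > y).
(a) Degree: no degree-1 curve has this shape, so deg p = 2.
(b) From the axis intercepts and sections: the curve avoids every integer y-axis point in the box; it misses every integer gridline on the x-axis.
(c) These observations pin down the coefficients.

x^2 - 2*x*y + 2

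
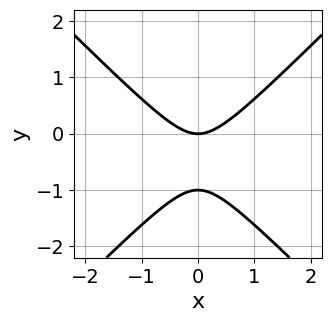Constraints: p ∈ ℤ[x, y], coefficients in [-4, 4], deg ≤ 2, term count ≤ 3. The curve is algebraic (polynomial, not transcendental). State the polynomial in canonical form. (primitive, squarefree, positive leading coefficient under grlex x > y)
x^2 - y^2 - y

1. Degree: a generic line meets the curve in up to 2 points, so deg p = 2.
2. Symmetries: the x ↦ −x reflection is a symmetry, so x appears only in even powers.
3. Against the integer gridlines: the y-axis gridline crossings are at y ∈ {-1, 0}; it meets the x-axis at x = 0 (among the integer gridlines).
4. Together with the visible shape, these determine p as stated.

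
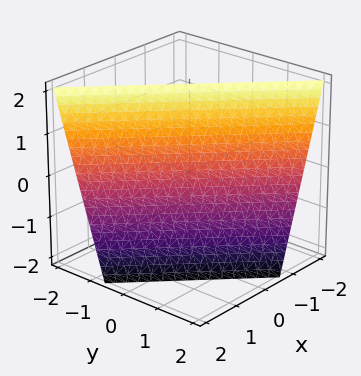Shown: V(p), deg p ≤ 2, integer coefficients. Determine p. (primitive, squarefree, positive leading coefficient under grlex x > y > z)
1. The degree is 1 — every cross-section is a straight line — this is a plane.
2. From the axis intercepts and sections: it crosses the z-axis at the gridline z = 2.
3. Assembling these constraints gives the stated polynomial.

3*x + 3*y + z - 2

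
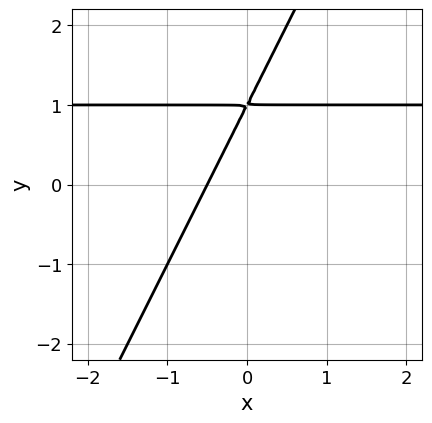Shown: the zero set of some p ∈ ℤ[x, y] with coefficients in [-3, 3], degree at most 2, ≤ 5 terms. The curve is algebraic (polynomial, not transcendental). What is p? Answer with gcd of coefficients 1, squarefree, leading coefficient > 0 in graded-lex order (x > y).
deg p = 2.
Putting this together gives p.

2*x*y - y^2 - 2*x + 2*y - 1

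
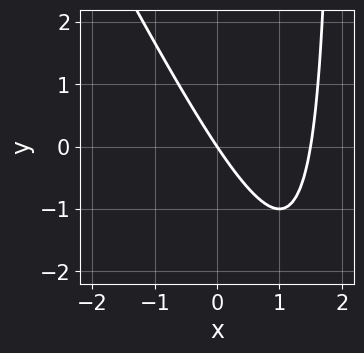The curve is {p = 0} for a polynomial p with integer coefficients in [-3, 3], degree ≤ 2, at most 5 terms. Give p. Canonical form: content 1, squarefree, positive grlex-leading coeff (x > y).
2*x^2 + x*y - 3*x - 2*y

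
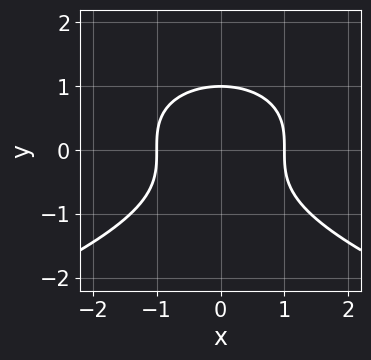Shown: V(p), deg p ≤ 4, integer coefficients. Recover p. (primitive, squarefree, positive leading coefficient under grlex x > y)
y^3 + x^2 - 1

Degree: a generic line meets the curve in up to 3 points, so deg p = 3.
Symmetries: mirror symmetry x ↦ −x ⇒ only even powers of x.
From the axis intercepts and sections: the x-axis gridline crossings are at x ∈ {-1, 1}; it meets the y-axis at y = 1 (among the integer gridlines).
Solving for integer coefficients yields p as stated.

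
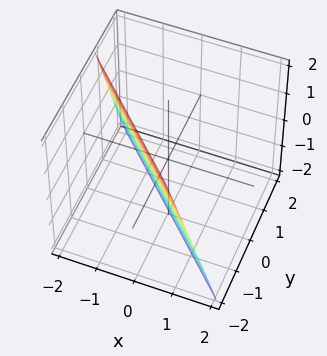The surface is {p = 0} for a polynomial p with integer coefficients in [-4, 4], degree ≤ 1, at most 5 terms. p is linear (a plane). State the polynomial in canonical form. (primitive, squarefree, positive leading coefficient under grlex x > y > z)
3*x + 3*y + z + 2

(a) The degree is 1 — the surface is flat (a plane).
(b) From the axis intercepts and sections: it meets the z-axis at z = -2 (among the integer gridlines).
(c) Together with the visible shape, these determine p as stated.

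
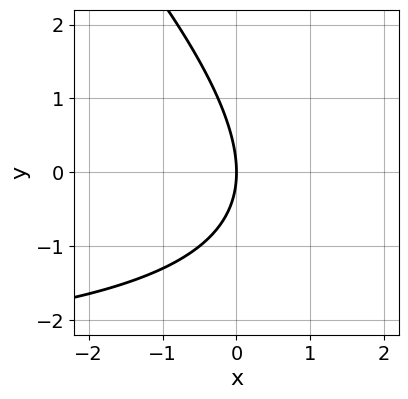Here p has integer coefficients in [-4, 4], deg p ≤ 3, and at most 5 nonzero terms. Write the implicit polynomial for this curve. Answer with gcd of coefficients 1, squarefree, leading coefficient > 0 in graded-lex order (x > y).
x*y + y^2 + 3*x

Degree: no degree-1 curve has this shape, so deg p = 2.
Reading off the gridlines: one x-axis crossing is at x = 0; one y-axis crossing is at y = 0.
These observations pin down the coefficients.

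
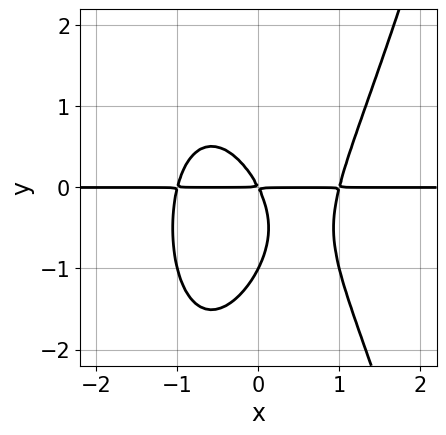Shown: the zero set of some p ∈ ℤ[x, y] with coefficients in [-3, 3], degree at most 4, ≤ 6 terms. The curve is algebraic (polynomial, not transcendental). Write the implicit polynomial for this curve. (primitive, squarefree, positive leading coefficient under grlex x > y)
First, degree: a generic line meets the curve in up to 4 points, so deg p = 4.
Then, reading off the gridlines: it meets the y-axis at y = -1 (among the integer gridlines); every point of the x-axis in the box is on the curve.
Finally, assembling these constraints gives the stated polynomial.

2*x^3*y - y^3 - 2*x*y - y^2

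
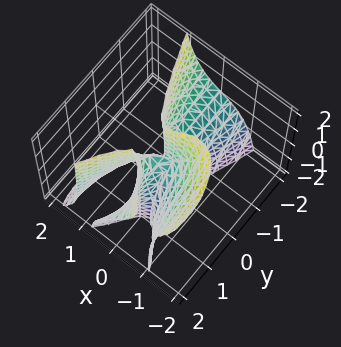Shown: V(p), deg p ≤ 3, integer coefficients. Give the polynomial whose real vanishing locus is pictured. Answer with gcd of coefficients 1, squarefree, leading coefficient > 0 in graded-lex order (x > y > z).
3*x^3 + 2*x^2*z - y^2*z - 2*x*y + y*z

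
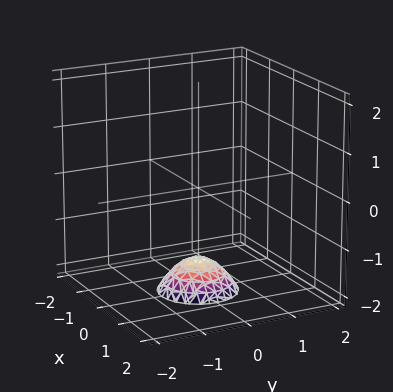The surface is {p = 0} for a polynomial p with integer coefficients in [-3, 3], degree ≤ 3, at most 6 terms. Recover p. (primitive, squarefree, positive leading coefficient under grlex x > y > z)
(a) The degree is 2 — a generic line meets the surface in up to 2 points.
(b) Symmetries: rotational symmetry about the z-axis ⇒ p depends on x, y only through x² + y².
(c) From the visible intercepts: no x-intercept at any integer in the box; a circular section at z = -2 has radius between 0 and 1; it misses every integer gridline on the y-axis.
(d) Assembling these constraints gives the stated polynomial.

2*x^2 + 2*y^2 + 2*z + 3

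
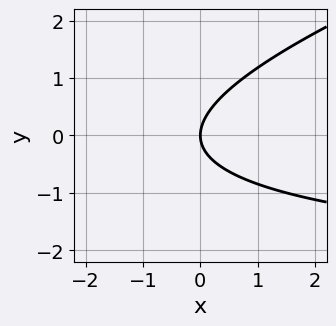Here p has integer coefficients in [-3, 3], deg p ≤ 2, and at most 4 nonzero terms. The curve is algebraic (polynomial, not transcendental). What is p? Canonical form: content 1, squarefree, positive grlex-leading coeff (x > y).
(a) Degree: the shape is more complex than any degree-1 curve, so deg p = 2.
(b) From the visible intercepts: it crosses the x-axis at the gridline x = 0; it crosses the y-axis at the gridline y = 0.
(c) Together with the visible shape, these determine p as stated.

x*y - 3*y^2 + 3*x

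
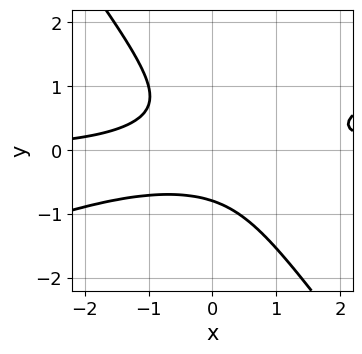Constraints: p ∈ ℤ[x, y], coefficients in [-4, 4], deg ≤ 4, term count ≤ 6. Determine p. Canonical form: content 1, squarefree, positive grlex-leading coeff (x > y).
x^2*y - 2*x*y^2 - 2*y^3 - 1

(a) deg p = 3.
(b) Checking where it meets the axes: the curve avoids every integer x-axis point in the box.
(c) The integer polynomial consistent with all of this is the stated p.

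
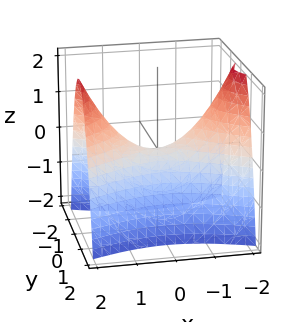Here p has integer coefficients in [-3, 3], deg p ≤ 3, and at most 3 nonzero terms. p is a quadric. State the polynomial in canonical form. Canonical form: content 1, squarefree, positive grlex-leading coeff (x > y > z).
deg p = 2. A saddle surface; a quadric.
Symmetries: the x ↦ −x reflection is a symmetry, so x appears only in even powers; it's symmetric under y → −y, forcing even powers of y.
Observable constraints: it meets the z-axis at z = 0 (among the integer gridlines); it crosses the y-axis at the gridline y = 0; one x-axis crossing is at x = 0.
Assembling these constraints gives the stated polynomial.

x^2 - 3*y^2 - 2*z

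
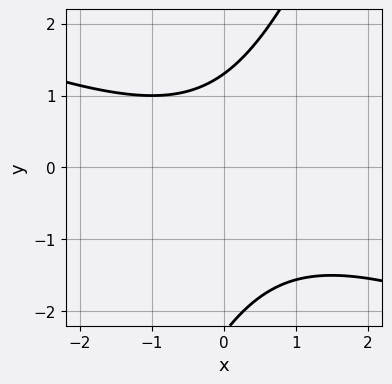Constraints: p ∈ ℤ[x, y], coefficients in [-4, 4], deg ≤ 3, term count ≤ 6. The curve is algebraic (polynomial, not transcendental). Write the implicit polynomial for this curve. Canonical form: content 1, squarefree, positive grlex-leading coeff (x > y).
x^2 + 2*x*y - y^2 - y + 3

1. deg p = 2. The shape is more complex than any degree-1 curve.
2. Checking where it meets the axes: the curve avoids every integer x-axis point in the box.
3. Putting this together gives p.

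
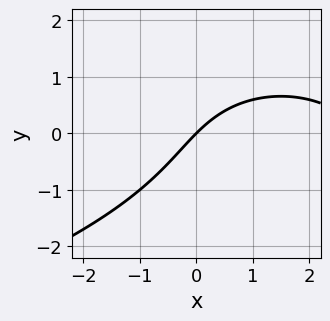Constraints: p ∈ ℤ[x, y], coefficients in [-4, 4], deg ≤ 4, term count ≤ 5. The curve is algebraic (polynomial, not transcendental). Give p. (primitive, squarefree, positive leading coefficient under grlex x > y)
(a) Degree: the shape is more complex than any degree-2 curve, so deg p = 3.
(b) Observable constraints: one y-axis crossing is at y = 0; it meets the x-axis at x = 0 (among the integer gridlines).
(c) Assembling these constraints gives the stated polynomial.

y^3 + x^2 - 3*x + 3*y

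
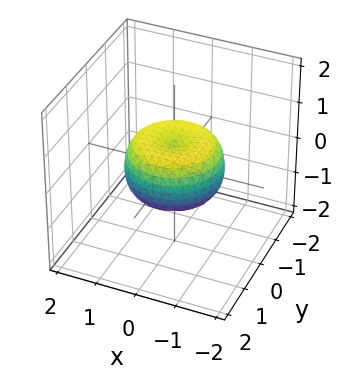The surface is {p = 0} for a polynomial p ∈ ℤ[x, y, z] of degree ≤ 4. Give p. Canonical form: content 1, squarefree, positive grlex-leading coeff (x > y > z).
2*x^4 + 4*x^2*y^2 + 2*y^4 - 2*x^2 - 2*y^2 + 3*z^2 - 1

First, degree: a generic line meets the surface in up to 4 points, so deg p = 4.
Next, by symmetry, the surface is invariant under rotation about z: p = q(x² + y², z).
Next, checking where it meets the axes: a circular section at z = 0 has radius between 1 and 2.
Finally, matching integer coefficients to the picture gives p.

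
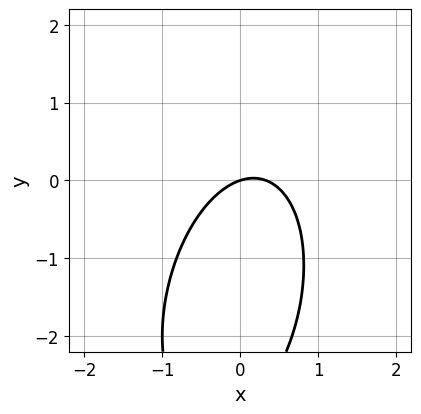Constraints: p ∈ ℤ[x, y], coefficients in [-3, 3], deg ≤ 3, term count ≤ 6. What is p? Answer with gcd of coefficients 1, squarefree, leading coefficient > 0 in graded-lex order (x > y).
The degree is 2 — no degree-1 curve has this shape.
From the axis intercepts and sections: it crosses the x-axis at the gridline x = 0; it crosses the y-axis at the gridline y = 0.
Fitting integer coefficients to these (and the overall shape) gives p.

3*x^2 - x*y + y^2 - x + 3*y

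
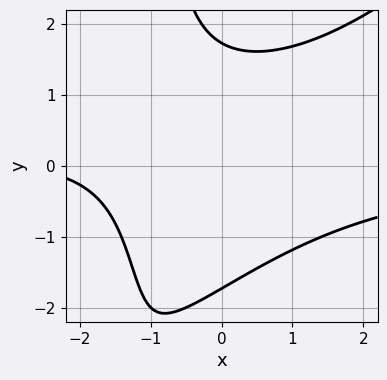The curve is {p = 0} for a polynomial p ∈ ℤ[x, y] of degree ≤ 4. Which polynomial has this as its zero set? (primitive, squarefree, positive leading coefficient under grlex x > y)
x^2*y - x*y^2 - y^2 + x + 3

1. The degree is 3 — no degree-2 curve has this shape.
2. Against the integer gridlines: no x-intercept at any integer in the box.
3. Solving for integer coefficients yields p as stated.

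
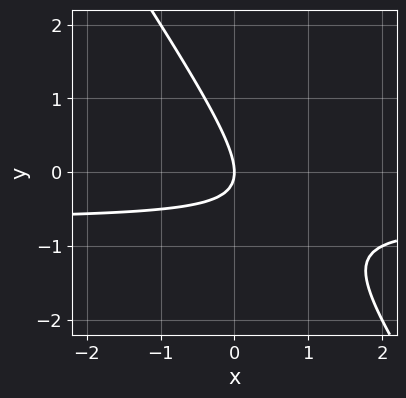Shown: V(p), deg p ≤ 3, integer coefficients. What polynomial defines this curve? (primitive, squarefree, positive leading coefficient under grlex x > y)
First, the degree is 2 — a generic line meets the curve in up to 2 points.
Then, observable constraints: it meets the x-axis at x = 0 (among the integer gridlines); one y-axis crossing is at y = 0.
Finally, these observations pin down the coefficients.

3*x*y + 2*y^2 + 2*x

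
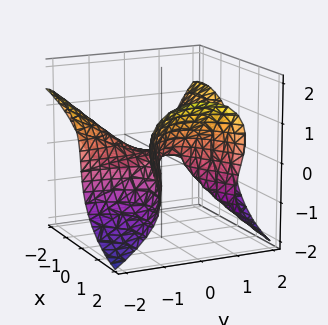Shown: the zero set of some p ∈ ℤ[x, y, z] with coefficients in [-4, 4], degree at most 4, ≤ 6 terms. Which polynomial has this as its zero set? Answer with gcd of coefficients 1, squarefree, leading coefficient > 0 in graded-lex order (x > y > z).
(a) deg p = 3. The shape is more complex than any degree-2 surface.
(b) Checking where it meets the axes: it crosses the z-axis at the gridline z = 0; one x-axis crossing is at x = 0; the visible y-axis segment lies entirely on the surface.
(c) Fitting integer coefficients to these (and the overall shape) gives p.

x^3 - 3*x*y^2 - 3*z^3 + 3*x*z - 2*z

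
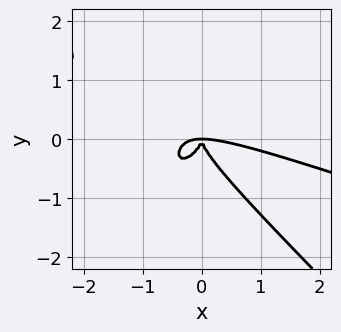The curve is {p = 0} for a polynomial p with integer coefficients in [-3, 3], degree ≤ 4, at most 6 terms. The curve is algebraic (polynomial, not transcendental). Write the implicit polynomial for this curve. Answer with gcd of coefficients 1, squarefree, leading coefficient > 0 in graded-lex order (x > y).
The degree is 4 — a generic line meets the curve in up to 4 points.
Matching integer coefficients to the picture gives p.

x^4 + 3*x^3*y + 2*y^4 + 2*x^2*y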